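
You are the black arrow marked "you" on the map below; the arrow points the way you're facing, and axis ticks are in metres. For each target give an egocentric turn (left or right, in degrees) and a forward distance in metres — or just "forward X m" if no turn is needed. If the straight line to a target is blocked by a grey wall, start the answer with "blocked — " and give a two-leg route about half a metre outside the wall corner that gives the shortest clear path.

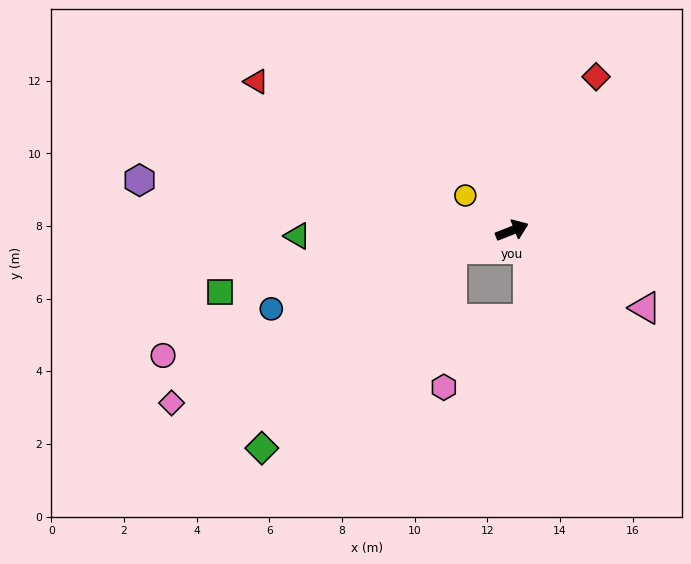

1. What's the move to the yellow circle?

turn left 122°, forward 1.6 m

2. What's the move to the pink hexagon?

blocked — turn left 175°, forward 1.7 m, then turn left 70°, forward 3.8 m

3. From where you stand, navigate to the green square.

turn left 170°, forward 8.2 m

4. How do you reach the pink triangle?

turn right 52°, forward 4.2 m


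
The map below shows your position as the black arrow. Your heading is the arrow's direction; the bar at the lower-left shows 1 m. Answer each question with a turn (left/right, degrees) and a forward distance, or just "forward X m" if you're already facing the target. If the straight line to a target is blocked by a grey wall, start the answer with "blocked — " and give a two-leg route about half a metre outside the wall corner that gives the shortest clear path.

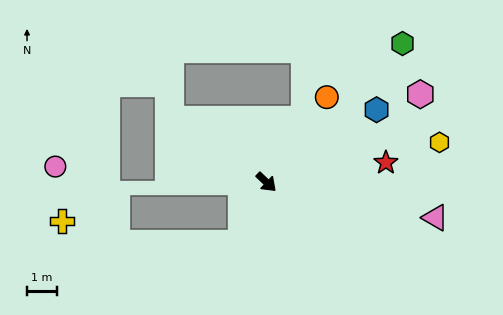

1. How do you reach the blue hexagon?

turn left 77°, forward 4.4 m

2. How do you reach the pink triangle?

turn left 32°, forward 5.7 m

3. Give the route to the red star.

turn left 53°, forward 4.0 m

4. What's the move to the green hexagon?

turn left 89°, forward 6.4 m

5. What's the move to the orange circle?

turn left 98°, forward 3.4 m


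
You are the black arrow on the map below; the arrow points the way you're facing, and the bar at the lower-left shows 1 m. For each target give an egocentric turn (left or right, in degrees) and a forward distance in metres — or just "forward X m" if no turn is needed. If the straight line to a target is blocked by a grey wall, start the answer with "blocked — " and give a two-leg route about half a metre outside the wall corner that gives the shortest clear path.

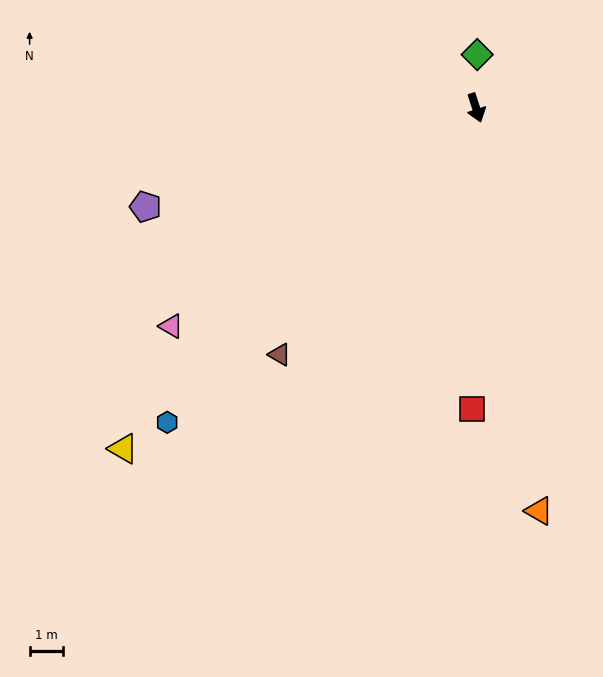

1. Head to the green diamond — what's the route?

turn left 161°, forward 1.6 m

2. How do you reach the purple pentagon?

turn right 91°, forward 10.2 m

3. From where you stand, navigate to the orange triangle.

turn right 9°, forward 12.1 m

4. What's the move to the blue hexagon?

turn right 62°, forward 13.1 m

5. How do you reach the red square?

turn right 19°, forward 9.0 m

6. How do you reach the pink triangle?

turn right 72°, forward 11.1 m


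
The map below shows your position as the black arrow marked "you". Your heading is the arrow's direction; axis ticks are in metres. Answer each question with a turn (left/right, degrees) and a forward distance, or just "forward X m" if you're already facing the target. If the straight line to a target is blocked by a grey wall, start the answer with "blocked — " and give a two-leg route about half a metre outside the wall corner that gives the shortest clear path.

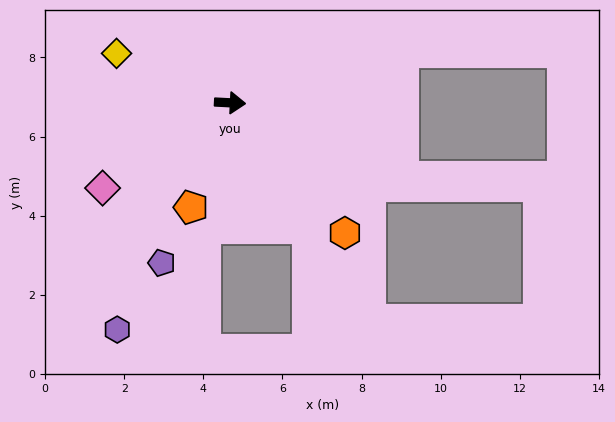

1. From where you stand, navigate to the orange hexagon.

turn right 46°, forward 4.4 m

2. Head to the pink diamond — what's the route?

turn right 143°, forward 3.9 m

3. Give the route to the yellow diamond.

turn left 159°, forward 3.1 m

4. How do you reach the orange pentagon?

turn right 108°, forward 2.8 m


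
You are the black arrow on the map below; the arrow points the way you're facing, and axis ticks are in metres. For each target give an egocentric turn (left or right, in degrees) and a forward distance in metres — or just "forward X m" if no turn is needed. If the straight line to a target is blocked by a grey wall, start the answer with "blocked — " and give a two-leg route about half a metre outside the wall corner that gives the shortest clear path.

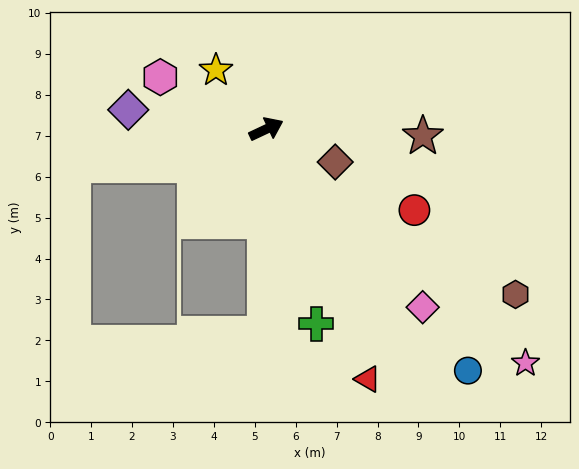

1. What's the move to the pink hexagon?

turn left 129°, forward 2.9 m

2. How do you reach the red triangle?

turn right 93°, forward 6.6 m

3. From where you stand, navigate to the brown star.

turn right 28°, forward 3.8 m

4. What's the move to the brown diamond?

turn right 51°, forward 1.9 m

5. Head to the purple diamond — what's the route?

turn left 147°, forward 3.4 m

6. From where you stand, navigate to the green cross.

turn right 101°, forward 4.9 m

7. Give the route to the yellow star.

turn left 105°, forward 1.9 m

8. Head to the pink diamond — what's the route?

turn right 74°, forward 5.8 m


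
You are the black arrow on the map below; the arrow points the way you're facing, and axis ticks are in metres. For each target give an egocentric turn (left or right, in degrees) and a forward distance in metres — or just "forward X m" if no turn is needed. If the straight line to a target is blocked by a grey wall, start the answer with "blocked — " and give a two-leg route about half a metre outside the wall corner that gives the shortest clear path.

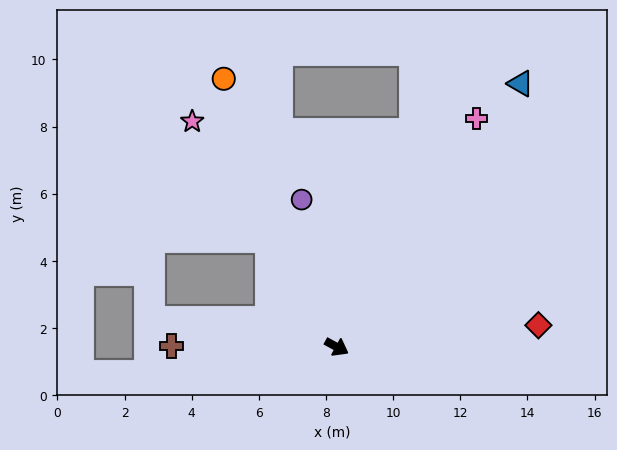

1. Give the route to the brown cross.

turn right 152°, forward 4.9 m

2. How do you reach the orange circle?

turn left 142°, forward 8.7 m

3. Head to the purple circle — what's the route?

turn left 132°, forward 4.5 m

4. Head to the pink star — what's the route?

turn left 151°, forward 8.0 m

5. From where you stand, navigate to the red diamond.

turn left 35°, forward 6.0 m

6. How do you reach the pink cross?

turn left 87°, forward 8.0 m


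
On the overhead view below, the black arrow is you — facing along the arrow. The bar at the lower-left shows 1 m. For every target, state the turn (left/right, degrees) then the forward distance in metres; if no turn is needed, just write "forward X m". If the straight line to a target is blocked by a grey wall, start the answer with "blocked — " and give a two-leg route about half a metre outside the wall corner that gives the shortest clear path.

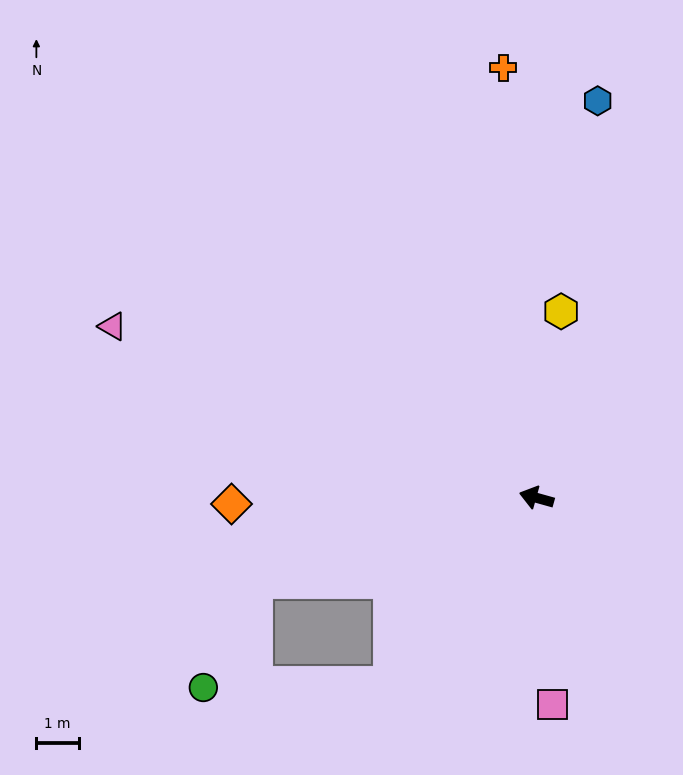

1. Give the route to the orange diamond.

turn left 17°, forward 7.2 m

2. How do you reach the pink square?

turn left 110°, forward 4.9 m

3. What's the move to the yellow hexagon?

turn right 82°, forward 4.4 m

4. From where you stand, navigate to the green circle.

blocked — turn left 32°, forward 6.9 m, then turn left 48°, forward 2.8 m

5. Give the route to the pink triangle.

turn right 6°, forward 10.8 m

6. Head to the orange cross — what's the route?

turn right 70°, forward 10.1 m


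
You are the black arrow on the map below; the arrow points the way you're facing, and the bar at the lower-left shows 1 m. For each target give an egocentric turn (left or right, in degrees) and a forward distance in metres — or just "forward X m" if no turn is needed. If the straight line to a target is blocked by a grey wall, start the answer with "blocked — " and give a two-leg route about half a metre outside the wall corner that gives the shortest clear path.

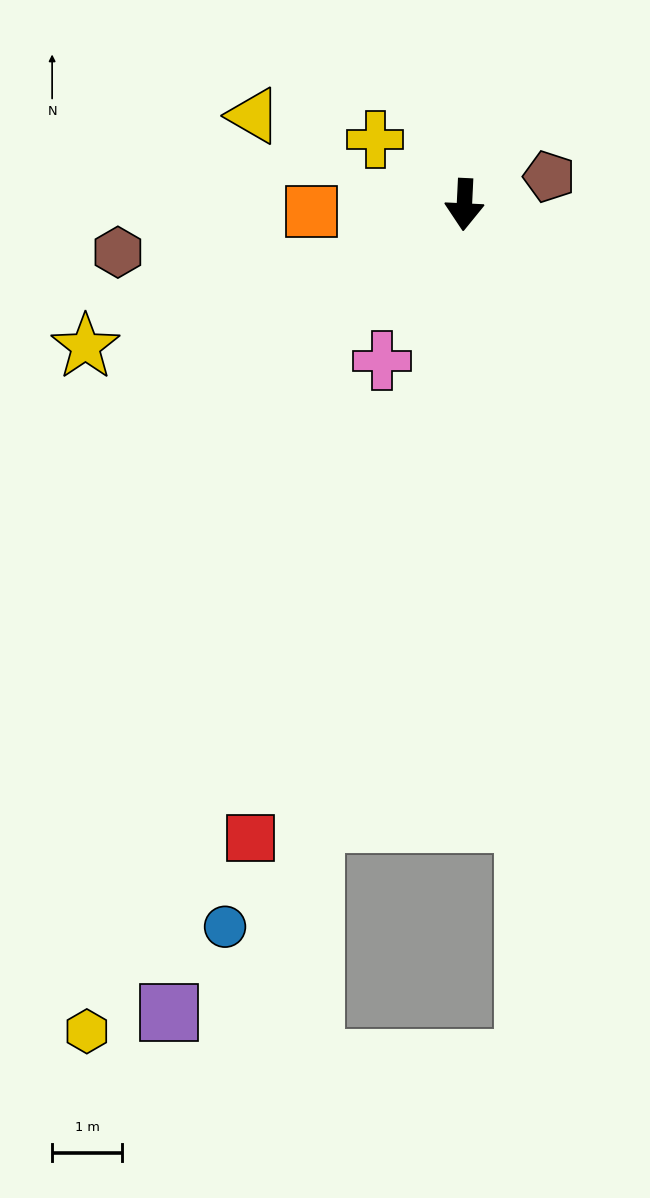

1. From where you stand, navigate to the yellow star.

turn right 67°, forward 5.8 m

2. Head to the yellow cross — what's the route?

turn right 123°, forward 1.6 m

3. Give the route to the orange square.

turn right 85°, forward 2.2 m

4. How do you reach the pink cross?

turn right 25°, forward 2.5 m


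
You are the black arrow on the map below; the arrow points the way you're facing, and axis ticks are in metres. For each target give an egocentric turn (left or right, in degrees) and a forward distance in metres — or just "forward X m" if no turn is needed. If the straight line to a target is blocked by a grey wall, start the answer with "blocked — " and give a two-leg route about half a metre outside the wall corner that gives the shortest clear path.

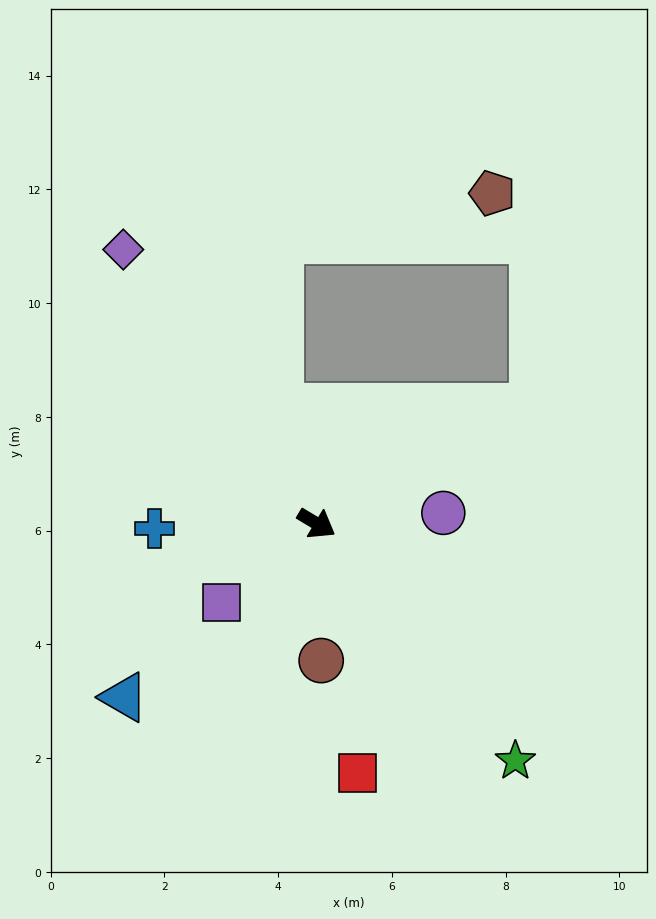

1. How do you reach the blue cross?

turn right 147°, forward 2.8 m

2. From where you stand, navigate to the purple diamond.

turn left 156°, forward 5.9 m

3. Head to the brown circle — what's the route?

turn right 57°, forward 2.4 m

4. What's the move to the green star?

turn right 19°, forward 5.4 m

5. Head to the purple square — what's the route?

turn right 109°, forward 2.2 m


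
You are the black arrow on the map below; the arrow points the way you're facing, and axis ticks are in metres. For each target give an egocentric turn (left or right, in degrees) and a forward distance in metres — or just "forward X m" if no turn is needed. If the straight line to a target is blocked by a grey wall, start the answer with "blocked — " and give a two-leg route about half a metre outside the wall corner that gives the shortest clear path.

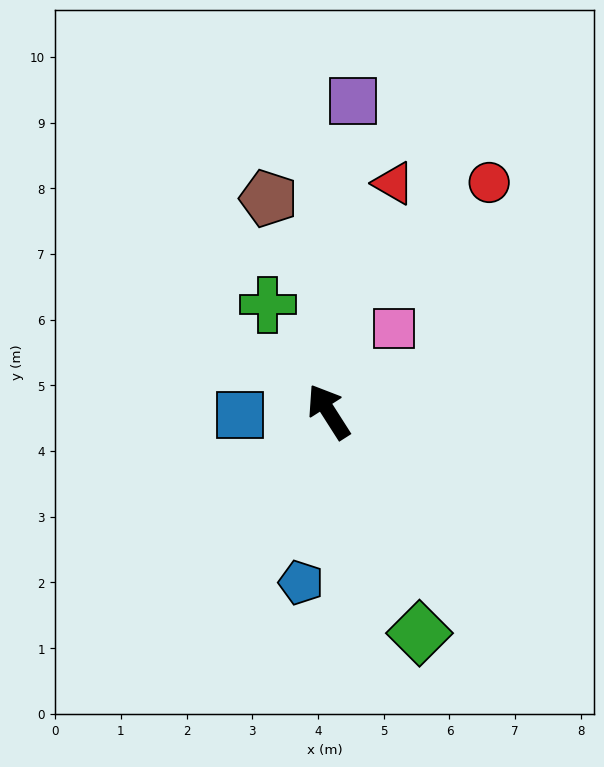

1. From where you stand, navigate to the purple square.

turn right 37°, forward 4.7 m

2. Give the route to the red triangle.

turn right 48°, forward 3.6 m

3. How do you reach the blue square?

turn left 60°, forward 1.3 m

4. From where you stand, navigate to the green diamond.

turn left 170°, forward 3.6 m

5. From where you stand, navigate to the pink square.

turn right 71°, forward 1.6 m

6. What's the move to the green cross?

turn right 3°, forward 1.9 m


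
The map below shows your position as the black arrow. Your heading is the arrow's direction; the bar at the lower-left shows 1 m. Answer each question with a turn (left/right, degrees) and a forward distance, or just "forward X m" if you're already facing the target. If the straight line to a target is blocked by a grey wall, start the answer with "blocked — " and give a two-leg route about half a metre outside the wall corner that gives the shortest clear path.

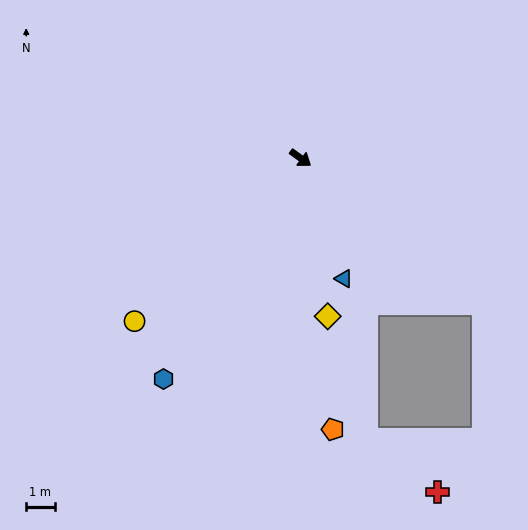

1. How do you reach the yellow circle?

turn right 100°, forward 8.2 m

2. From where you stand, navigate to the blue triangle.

turn right 34°, forward 4.5 m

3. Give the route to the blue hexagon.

turn right 86°, forward 9.2 m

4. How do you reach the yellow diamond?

turn right 44°, forward 5.7 m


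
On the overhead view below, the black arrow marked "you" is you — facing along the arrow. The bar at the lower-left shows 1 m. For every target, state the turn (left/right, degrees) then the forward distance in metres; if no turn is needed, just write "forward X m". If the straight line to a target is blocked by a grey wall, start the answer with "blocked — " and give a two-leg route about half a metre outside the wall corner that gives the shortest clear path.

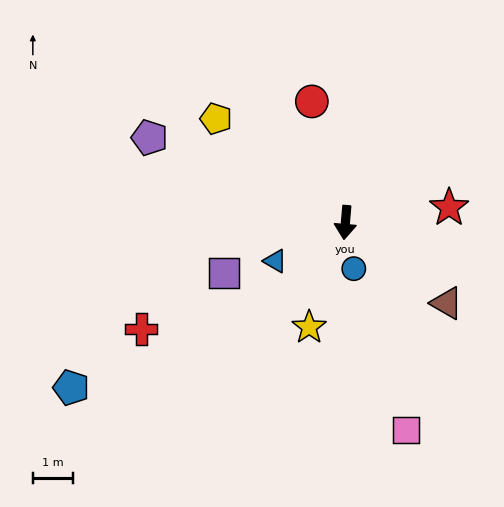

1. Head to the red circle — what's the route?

turn right 160°, forward 3.2 m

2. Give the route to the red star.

turn left 103°, forward 2.6 m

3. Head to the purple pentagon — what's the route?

turn right 109°, forward 5.4 m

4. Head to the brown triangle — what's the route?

turn left 56°, forward 3.3 m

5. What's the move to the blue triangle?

turn right 56°, forward 2.0 m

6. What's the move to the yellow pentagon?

turn right 124°, forward 4.2 m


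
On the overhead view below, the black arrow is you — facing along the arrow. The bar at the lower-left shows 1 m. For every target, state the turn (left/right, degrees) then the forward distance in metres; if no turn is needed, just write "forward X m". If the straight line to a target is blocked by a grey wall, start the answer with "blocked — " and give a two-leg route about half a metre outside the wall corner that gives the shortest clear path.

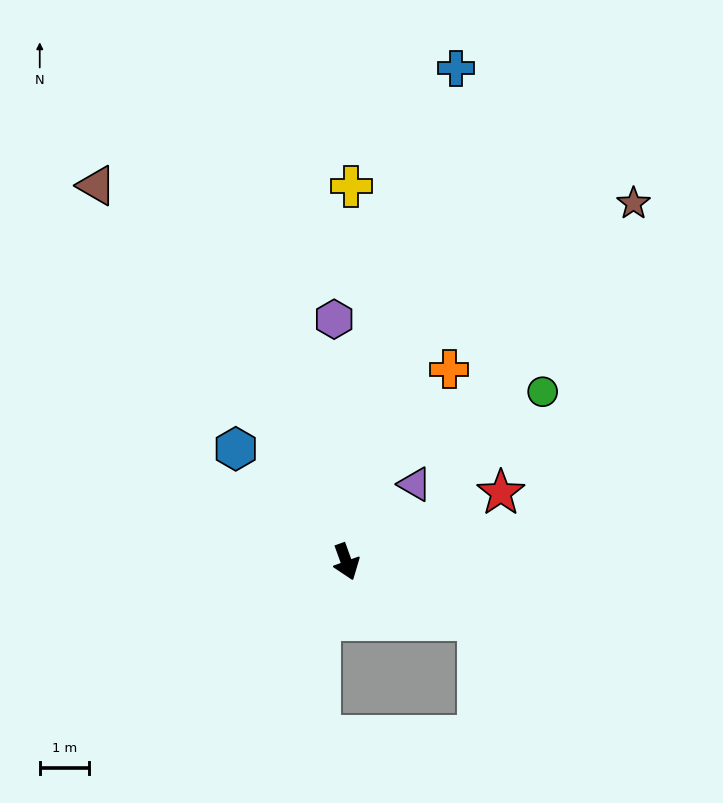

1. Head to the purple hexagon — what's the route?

turn left 163°, forward 5.0 m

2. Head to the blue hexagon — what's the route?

turn right 155°, forward 3.2 m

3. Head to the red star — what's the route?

turn left 94°, forward 3.5 m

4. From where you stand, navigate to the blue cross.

turn left 148°, forward 10.3 m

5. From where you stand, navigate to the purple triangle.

turn left 119°, forward 2.1 m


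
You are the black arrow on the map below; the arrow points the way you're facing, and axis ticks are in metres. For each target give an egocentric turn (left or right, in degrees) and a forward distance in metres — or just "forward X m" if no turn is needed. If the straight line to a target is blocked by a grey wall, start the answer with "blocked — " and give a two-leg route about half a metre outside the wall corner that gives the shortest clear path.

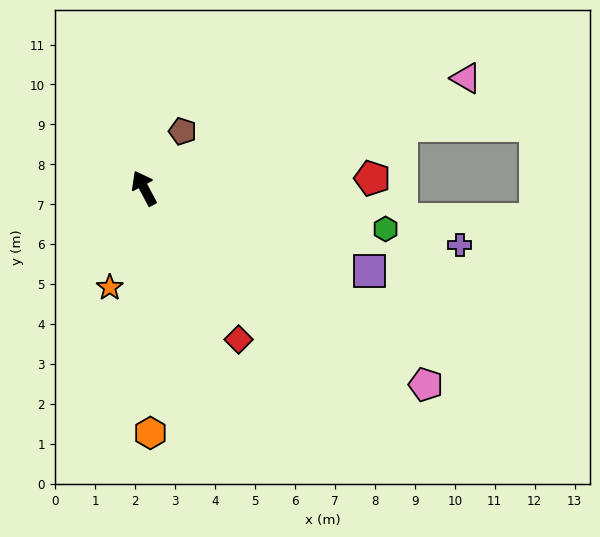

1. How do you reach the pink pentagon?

turn right 153°, forward 8.6 m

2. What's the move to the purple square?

turn right 138°, forward 6.0 m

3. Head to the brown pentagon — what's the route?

turn right 62°, forward 1.7 m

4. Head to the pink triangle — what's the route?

turn right 99°, forward 8.5 m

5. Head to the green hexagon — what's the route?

turn right 128°, forward 6.1 m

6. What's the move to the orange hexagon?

turn left 153°, forward 6.1 m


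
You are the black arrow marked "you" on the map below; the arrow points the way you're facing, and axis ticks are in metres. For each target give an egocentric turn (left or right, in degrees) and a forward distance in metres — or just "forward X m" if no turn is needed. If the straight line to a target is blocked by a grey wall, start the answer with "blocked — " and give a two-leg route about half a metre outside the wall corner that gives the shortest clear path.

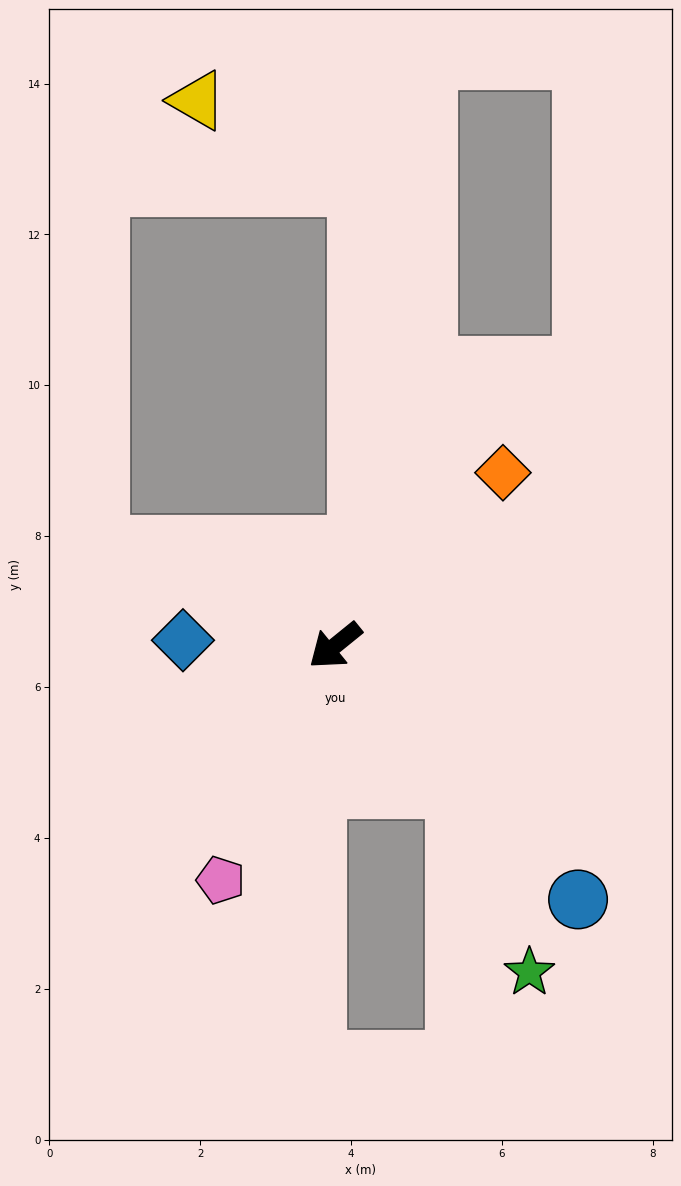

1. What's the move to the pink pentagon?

turn left 25°, forward 3.5 m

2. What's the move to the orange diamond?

turn right 173°, forward 3.2 m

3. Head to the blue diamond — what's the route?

turn right 41°, forward 2.0 m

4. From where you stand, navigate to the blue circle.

turn left 95°, forward 4.7 m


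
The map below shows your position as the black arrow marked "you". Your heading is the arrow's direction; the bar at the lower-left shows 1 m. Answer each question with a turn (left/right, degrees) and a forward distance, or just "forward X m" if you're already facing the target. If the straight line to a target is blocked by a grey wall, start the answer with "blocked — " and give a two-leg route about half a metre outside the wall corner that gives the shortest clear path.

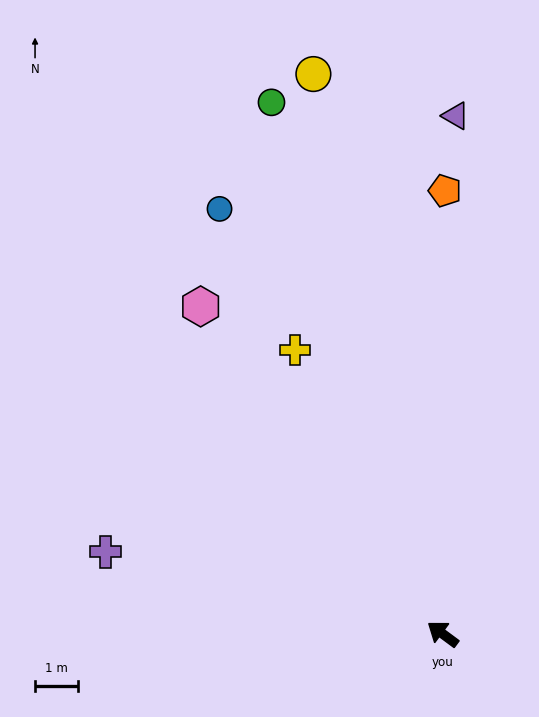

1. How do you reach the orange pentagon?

turn right 54°, forward 10.4 m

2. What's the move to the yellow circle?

turn right 40°, forward 13.5 m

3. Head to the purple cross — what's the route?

turn left 23°, forward 8.2 m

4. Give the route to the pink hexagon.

turn right 17°, forward 9.6 m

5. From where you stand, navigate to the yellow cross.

turn right 26°, forward 7.5 m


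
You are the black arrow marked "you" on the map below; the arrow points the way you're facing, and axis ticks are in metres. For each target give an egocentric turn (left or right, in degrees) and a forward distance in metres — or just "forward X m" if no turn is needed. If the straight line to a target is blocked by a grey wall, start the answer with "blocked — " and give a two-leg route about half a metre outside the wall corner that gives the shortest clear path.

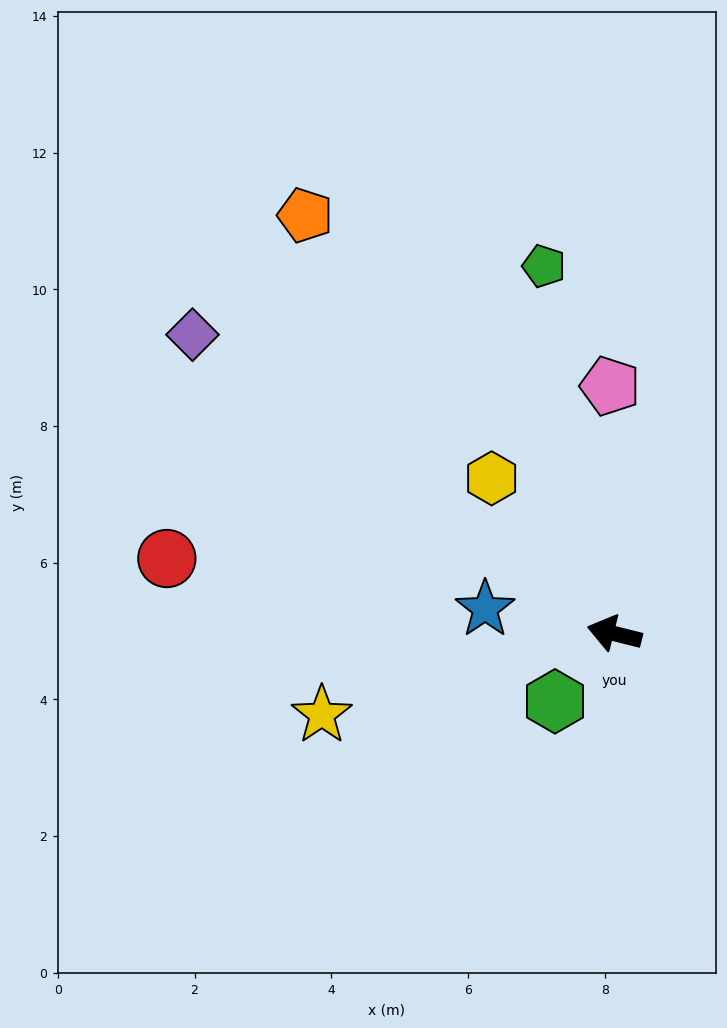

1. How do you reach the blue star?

turn left 3°, forward 1.9 m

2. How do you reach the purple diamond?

turn right 21°, forward 7.6 m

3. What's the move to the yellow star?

turn left 30°, forward 4.4 m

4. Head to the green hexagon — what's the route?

turn left 63°, forward 1.3 m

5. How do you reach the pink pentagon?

turn right 75°, forward 3.6 m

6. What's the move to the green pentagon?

turn right 65°, forward 5.5 m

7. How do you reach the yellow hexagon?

turn right 38°, forward 2.9 m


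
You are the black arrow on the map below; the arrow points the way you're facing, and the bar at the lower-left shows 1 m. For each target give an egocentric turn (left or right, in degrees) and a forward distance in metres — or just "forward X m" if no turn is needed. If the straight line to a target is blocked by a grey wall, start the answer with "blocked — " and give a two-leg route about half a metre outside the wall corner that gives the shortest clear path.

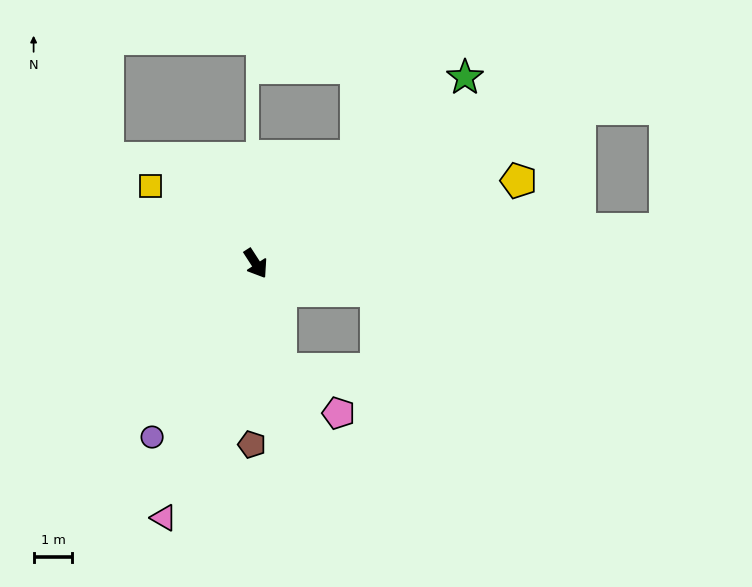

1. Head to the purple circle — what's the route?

turn right 64°, forward 5.2 m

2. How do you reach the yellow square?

turn right 159°, forward 3.4 m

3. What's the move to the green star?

turn left 99°, forward 7.2 m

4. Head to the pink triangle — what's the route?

turn right 53°, forward 7.0 m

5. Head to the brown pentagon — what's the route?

turn right 34°, forward 4.7 m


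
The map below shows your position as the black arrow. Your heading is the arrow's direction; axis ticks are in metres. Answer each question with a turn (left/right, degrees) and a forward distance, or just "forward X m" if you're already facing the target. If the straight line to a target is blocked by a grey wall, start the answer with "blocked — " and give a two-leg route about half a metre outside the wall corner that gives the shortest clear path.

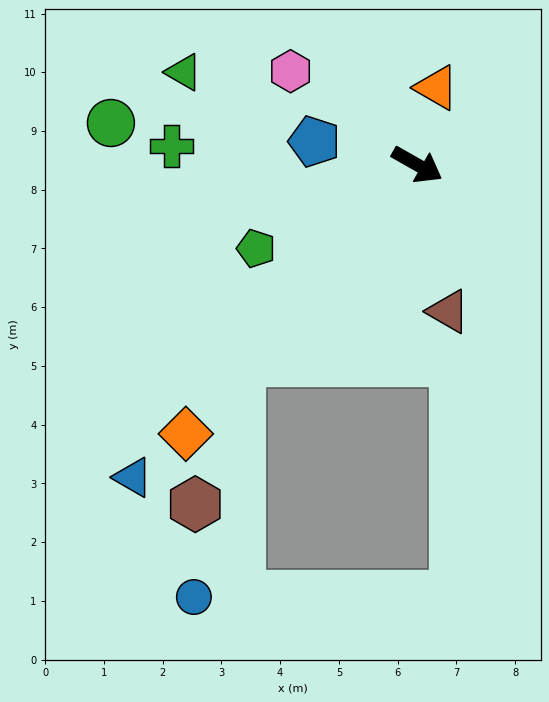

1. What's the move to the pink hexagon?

turn left 173°, forward 2.7 m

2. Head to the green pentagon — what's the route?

turn right 123°, forward 3.1 m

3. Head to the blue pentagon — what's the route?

turn right 163°, forward 1.8 m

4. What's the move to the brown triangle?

turn right 48°, forward 2.6 m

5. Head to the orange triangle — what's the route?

turn left 106°, forward 1.4 m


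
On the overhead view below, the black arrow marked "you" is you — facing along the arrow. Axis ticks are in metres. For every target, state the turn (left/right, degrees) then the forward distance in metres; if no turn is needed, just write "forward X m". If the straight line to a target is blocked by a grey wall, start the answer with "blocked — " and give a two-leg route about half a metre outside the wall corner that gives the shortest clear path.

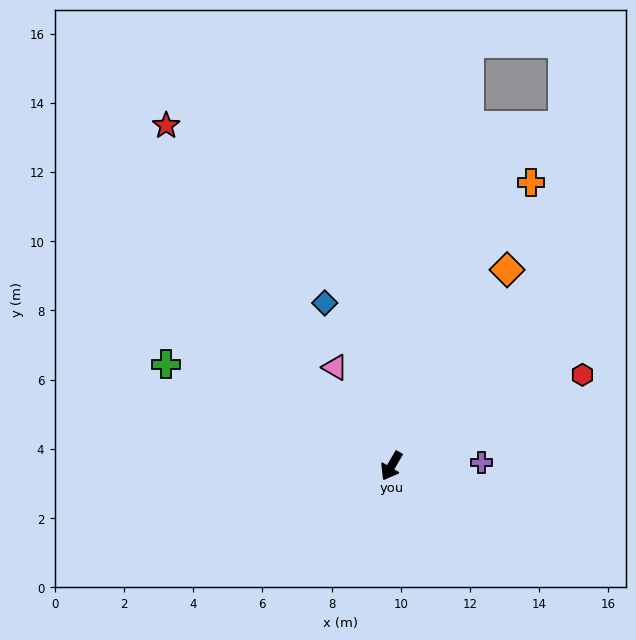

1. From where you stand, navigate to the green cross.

turn right 84°, forward 7.1 m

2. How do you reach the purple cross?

turn left 122°, forward 2.6 m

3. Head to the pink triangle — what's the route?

turn right 120°, forward 3.3 m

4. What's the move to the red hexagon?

turn left 146°, forward 6.1 m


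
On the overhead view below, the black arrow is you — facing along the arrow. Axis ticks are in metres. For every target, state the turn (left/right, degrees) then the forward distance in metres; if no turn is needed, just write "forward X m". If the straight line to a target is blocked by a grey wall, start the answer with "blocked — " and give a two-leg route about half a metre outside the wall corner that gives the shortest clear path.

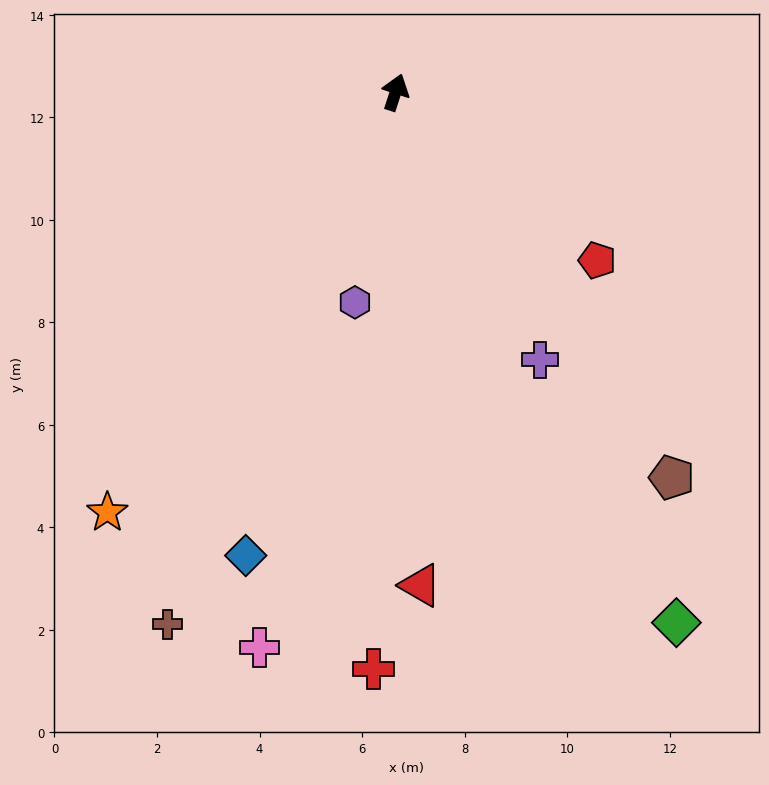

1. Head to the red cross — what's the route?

turn right 164°, forward 11.3 m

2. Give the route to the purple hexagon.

turn right 173°, forward 4.2 m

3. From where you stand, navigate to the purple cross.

turn right 134°, forward 5.9 m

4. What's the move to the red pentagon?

turn right 112°, forward 5.1 m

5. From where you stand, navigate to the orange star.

turn left 164°, forward 9.9 m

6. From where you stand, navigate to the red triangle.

turn right 159°, forward 9.6 m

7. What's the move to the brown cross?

turn left 175°, forward 11.3 m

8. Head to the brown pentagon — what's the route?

turn right 126°, forward 9.2 m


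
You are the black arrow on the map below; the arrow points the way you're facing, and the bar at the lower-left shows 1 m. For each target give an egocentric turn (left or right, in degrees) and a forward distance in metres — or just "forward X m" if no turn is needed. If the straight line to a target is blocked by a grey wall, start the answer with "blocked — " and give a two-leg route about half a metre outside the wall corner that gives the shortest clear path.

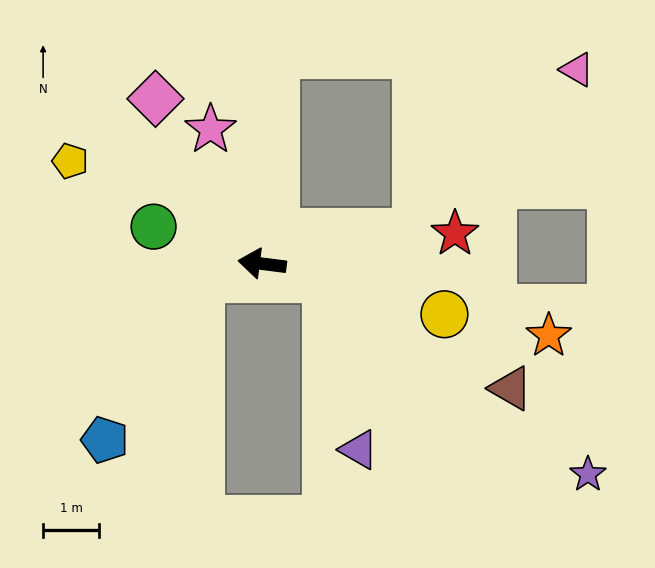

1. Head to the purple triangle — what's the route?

blocked — turn left 174°, forward 1.2 m, then turn right 66°, forward 3.1 m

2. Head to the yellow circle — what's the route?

turn left 172°, forward 3.4 m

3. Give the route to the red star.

turn right 164°, forward 3.5 m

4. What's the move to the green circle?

turn right 12°, forward 2.0 m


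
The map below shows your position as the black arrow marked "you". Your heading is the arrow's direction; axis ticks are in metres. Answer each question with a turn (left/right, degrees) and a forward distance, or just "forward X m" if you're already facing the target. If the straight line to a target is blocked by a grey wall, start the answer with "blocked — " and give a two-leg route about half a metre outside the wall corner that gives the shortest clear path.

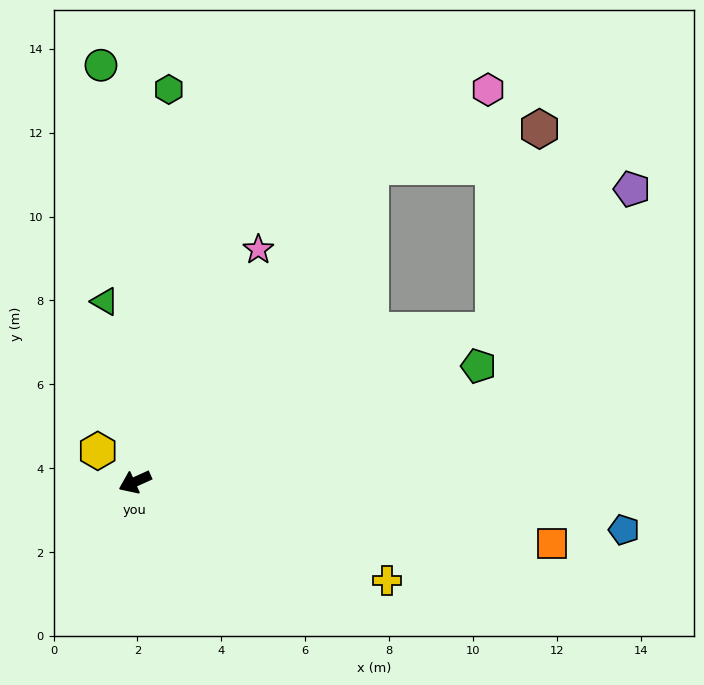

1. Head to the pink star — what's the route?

turn right 142°, forward 6.3 m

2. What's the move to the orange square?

turn left 147°, forward 10.0 m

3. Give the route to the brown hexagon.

blocked — turn right 151°, forward 9.4 m, then turn right 40°, forward 4.1 m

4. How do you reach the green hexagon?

turn right 119°, forward 9.4 m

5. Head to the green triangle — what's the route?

turn right 105°, forward 4.4 m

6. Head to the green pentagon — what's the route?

turn left 174°, forward 8.6 m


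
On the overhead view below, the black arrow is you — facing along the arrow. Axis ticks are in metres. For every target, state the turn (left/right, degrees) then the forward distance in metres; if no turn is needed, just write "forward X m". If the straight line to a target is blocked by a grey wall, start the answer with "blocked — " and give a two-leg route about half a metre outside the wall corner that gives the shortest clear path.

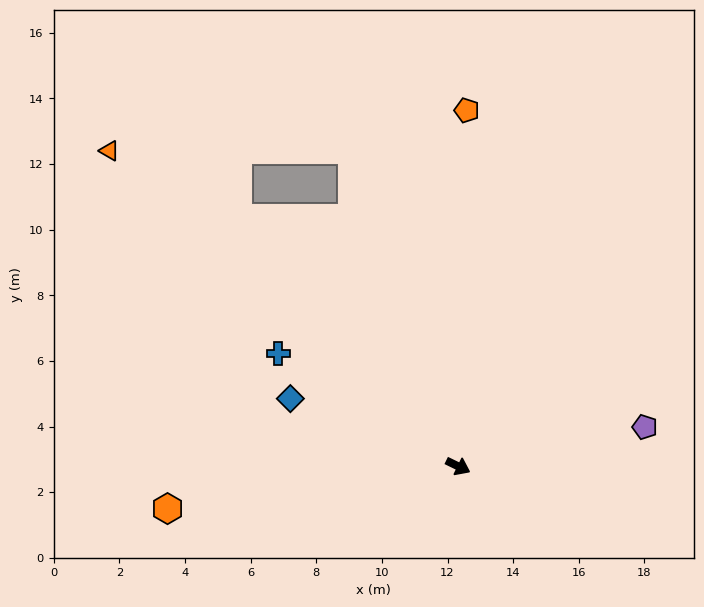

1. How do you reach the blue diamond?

turn right 176°, forward 5.5 m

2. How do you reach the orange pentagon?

turn left 115°, forward 10.8 m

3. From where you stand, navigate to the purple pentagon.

turn left 38°, forward 5.8 m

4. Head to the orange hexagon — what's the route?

turn right 146°, forward 8.9 m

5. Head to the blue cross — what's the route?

turn left 174°, forward 6.5 m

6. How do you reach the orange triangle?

turn left 164°, forward 14.3 m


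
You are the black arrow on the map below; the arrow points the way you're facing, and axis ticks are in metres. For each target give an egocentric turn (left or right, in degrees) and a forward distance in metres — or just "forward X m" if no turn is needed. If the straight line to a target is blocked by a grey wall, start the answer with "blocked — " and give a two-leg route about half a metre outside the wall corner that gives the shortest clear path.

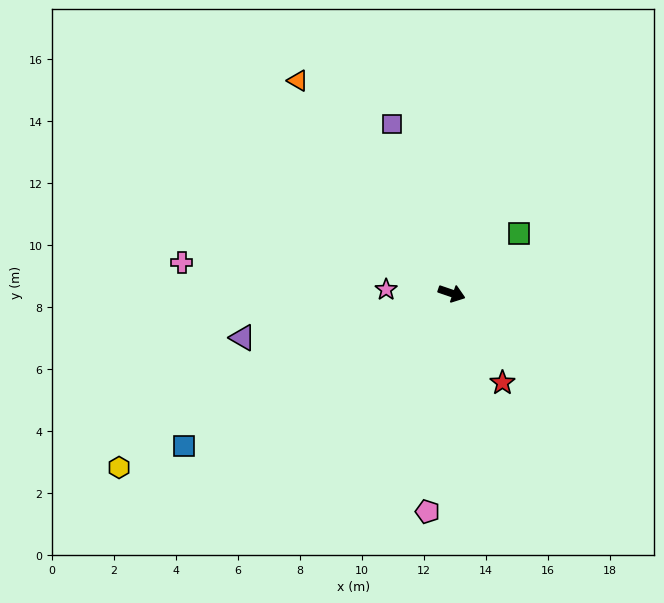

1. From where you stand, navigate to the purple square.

turn left 128°, forward 5.8 m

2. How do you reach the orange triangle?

turn left 145°, forward 8.5 m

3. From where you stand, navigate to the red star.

turn right 42°, forward 3.3 m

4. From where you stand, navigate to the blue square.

turn right 131°, forward 9.9 m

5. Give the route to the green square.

turn left 60°, forward 2.9 m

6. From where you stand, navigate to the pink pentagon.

turn right 77°, forward 7.1 m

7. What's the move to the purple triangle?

turn right 149°, forward 6.9 m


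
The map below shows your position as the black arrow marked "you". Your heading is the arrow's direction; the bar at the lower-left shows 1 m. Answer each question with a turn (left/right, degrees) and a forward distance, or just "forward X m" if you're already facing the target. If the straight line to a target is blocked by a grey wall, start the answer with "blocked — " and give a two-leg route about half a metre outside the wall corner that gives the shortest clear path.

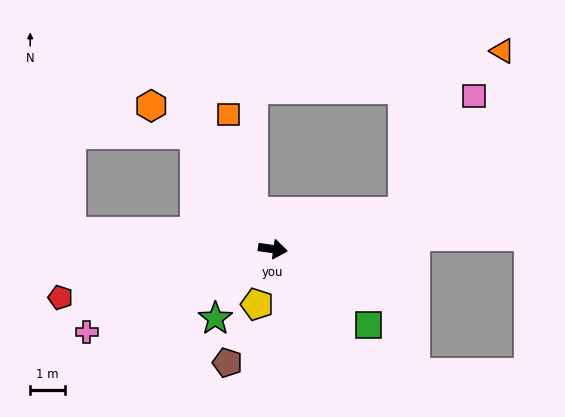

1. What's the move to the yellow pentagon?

turn right 98°, forward 1.6 m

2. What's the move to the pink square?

blocked — turn left 24°, forward 3.9 m, then turn left 42°, forward 3.9 m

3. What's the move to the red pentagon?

turn right 159°, forward 6.3 m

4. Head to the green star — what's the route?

turn right 122°, forward 2.6 m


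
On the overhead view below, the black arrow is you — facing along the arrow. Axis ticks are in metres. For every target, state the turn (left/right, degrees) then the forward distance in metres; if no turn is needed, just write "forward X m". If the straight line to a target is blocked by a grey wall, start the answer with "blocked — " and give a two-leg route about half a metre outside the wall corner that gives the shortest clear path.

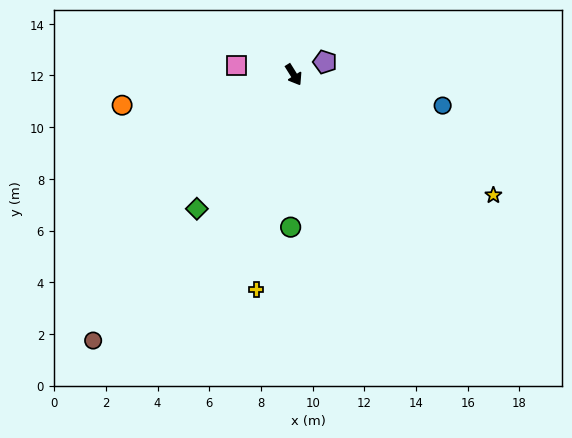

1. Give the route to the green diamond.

turn right 68°, forward 6.4 m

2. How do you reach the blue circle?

turn left 46°, forward 5.9 m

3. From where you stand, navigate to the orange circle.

turn right 112°, forward 6.7 m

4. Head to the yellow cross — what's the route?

turn right 42°, forward 8.4 m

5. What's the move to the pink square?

turn right 131°, forward 2.2 m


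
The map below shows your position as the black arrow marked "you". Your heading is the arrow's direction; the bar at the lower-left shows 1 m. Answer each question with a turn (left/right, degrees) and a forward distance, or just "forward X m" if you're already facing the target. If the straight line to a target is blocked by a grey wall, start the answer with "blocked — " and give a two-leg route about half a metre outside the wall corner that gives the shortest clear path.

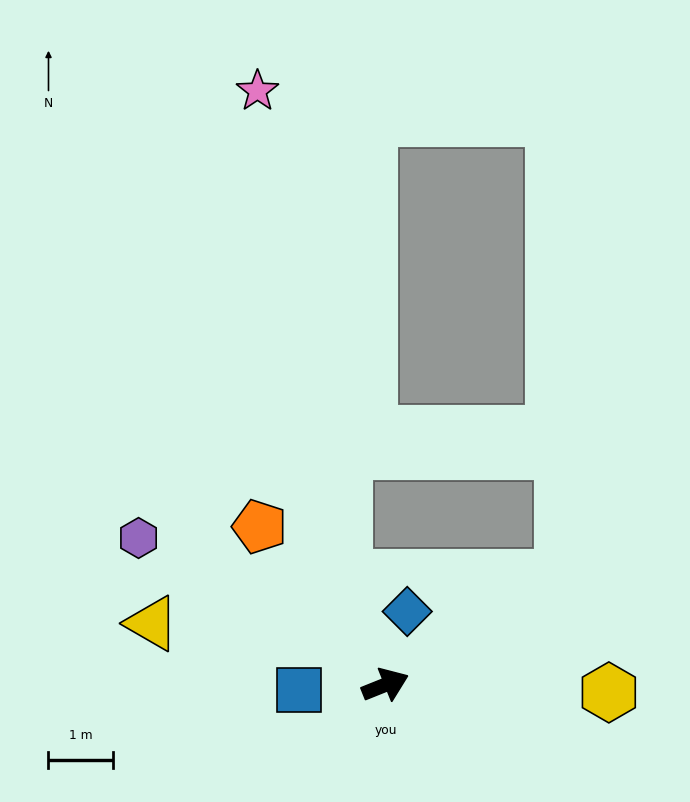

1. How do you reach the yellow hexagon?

turn right 24°, forward 3.5 m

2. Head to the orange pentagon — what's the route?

turn left 107°, forward 3.1 m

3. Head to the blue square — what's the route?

turn left 162°, forward 1.3 m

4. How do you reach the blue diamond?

turn left 52°, forward 1.2 m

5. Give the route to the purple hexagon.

turn left 127°, forward 4.5 m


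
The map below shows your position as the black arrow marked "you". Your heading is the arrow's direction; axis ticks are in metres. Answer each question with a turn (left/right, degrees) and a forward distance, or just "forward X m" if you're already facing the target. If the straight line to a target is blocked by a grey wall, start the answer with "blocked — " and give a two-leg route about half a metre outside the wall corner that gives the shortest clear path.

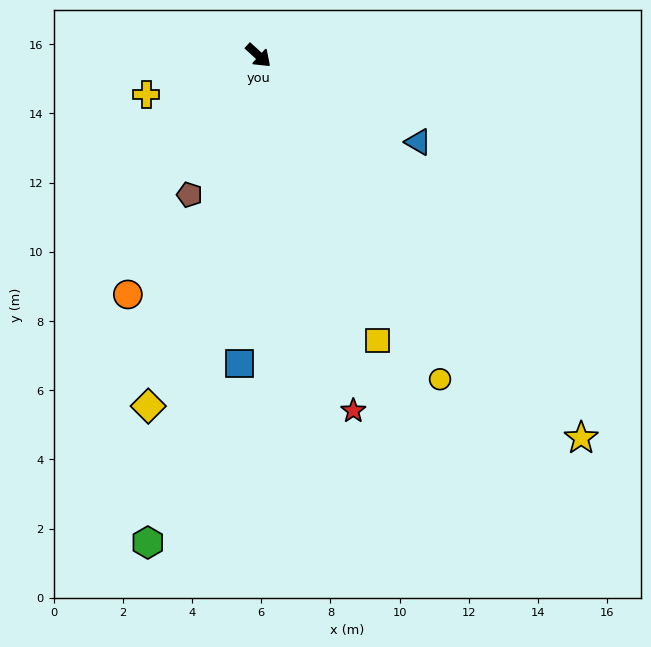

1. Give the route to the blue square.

turn right 51°, forward 8.9 m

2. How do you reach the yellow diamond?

turn right 65°, forward 10.6 m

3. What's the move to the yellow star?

turn right 7°, forward 14.5 m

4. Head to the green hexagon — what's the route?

turn right 60°, forward 14.4 m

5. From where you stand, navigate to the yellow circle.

turn right 18°, forward 10.7 m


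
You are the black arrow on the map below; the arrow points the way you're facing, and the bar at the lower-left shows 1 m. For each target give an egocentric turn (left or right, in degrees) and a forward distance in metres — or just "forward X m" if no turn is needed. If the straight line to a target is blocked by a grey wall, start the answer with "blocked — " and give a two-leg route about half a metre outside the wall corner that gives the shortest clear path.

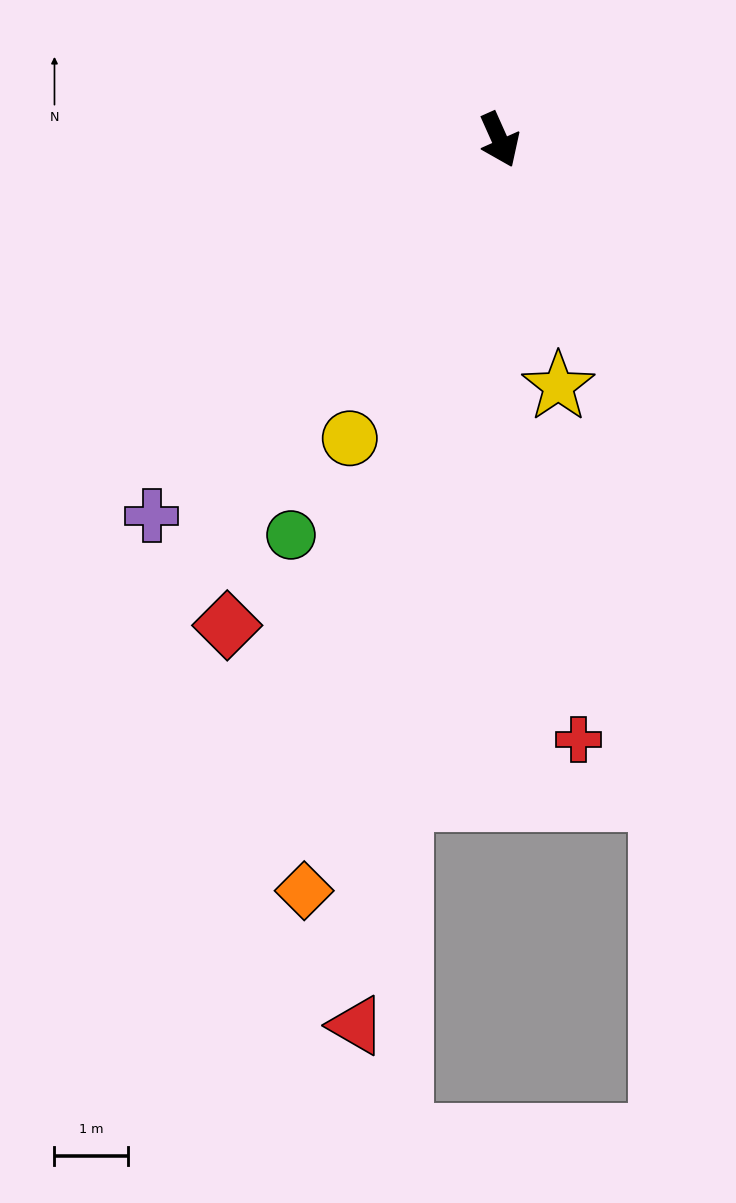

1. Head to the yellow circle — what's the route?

turn right 51°, forward 4.5 m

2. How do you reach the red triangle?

turn right 33°, forward 12.2 m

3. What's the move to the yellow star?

turn right 11°, forward 3.4 m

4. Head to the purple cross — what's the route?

turn right 67°, forward 6.9 m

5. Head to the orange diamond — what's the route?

turn right 39°, forward 10.5 m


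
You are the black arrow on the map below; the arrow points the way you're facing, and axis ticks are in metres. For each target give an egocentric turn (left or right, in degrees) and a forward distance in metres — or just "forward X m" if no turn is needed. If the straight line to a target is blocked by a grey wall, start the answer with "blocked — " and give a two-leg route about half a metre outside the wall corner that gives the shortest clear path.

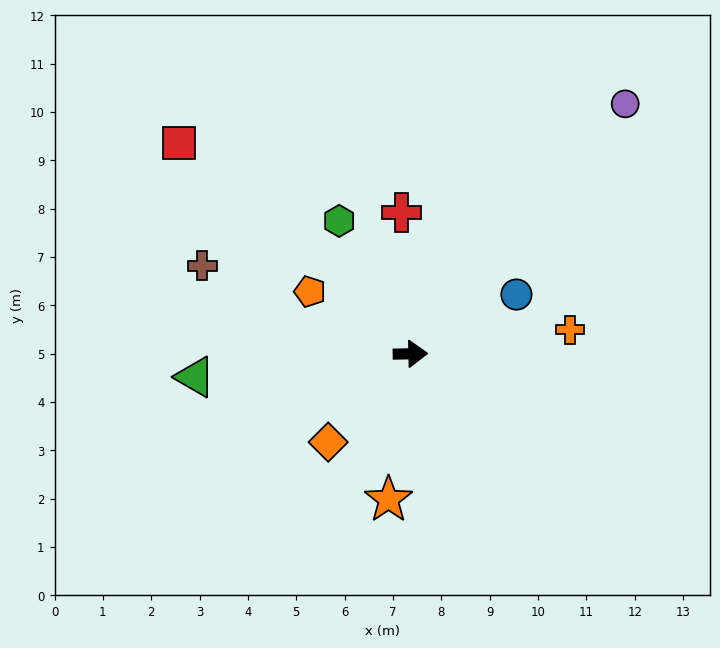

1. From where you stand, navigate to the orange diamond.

turn right 134°, forward 2.5 m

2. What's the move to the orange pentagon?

turn left 147°, forward 2.4 m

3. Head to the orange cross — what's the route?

turn left 7°, forward 3.3 m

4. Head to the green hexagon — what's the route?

turn left 117°, forward 3.1 m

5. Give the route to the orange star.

turn right 100°, forward 3.0 m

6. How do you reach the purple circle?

turn left 48°, forward 6.8 m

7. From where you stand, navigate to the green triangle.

turn right 175°, forward 4.5 m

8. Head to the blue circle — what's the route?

turn left 28°, forward 2.5 m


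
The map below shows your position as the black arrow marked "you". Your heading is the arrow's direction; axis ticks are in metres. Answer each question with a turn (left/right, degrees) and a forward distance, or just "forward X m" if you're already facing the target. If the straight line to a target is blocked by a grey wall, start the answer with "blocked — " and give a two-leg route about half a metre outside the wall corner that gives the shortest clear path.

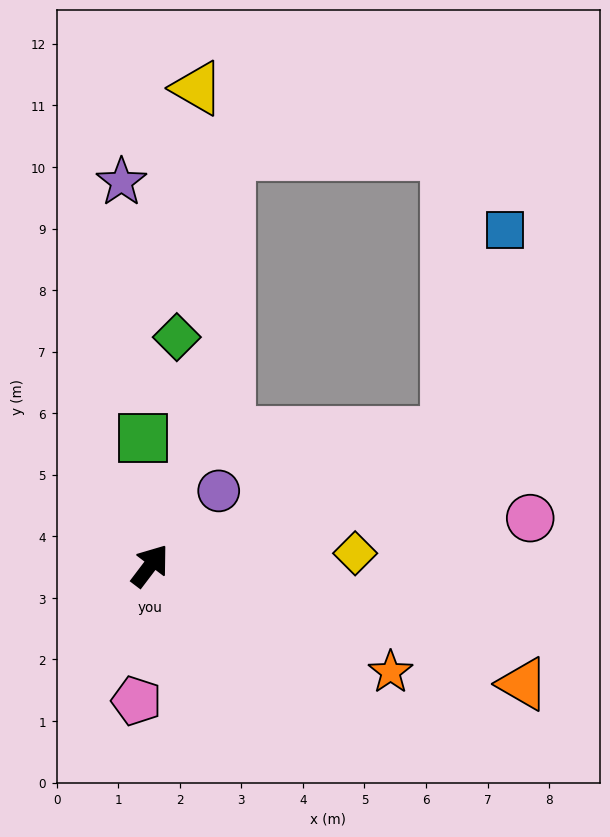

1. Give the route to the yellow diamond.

turn right 49°, forward 3.3 m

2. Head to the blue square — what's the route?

blocked — turn right 29°, forward 5.3 m, then turn left 50°, forward 3.4 m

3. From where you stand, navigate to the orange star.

turn right 77°, forward 4.3 m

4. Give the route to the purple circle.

turn right 5°, forward 1.6 m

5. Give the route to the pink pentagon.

turn right 149°, forward 2.2 m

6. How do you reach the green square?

turn left 40°, forward 2.1 m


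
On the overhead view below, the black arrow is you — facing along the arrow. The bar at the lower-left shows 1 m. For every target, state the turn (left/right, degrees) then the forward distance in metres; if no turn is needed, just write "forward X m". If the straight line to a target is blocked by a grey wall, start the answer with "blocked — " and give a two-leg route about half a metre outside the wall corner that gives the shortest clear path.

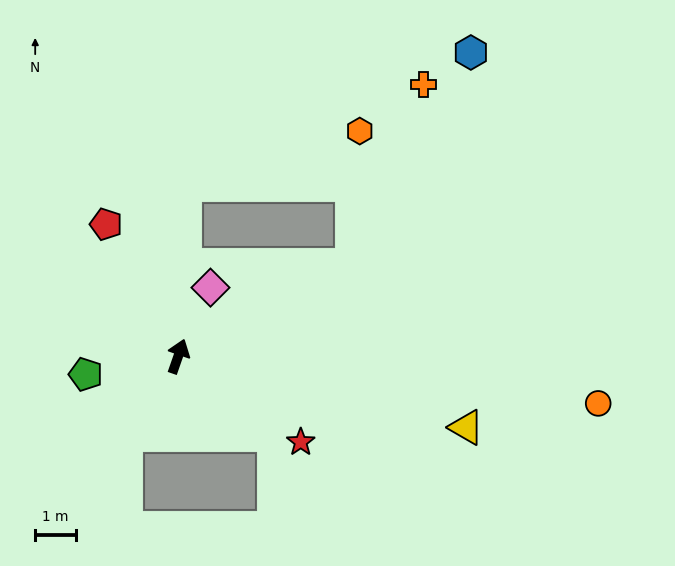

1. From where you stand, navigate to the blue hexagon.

blocked — turn right 43°, forward 4.9 m, then turn left 33°, forward 6.0 m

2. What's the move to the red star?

turn right 106°, forward 3.7 m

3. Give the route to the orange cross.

blocked — turn right 43°, forward 4.9 m, then turn left 41°, forward 4.8 m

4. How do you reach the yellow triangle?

turn right 85°, forward 7.3 m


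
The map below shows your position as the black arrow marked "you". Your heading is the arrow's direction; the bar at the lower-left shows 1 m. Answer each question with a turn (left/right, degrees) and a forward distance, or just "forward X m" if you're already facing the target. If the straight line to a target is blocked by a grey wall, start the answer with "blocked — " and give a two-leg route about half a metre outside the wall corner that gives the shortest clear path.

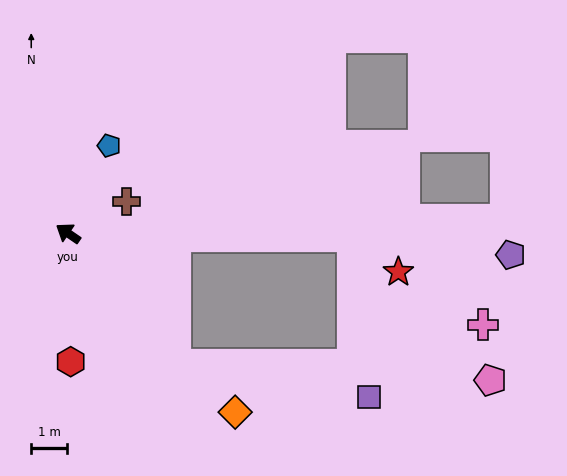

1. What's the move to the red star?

blocked — turn right 146°, forward 7.9 m, then turn right 38°, forward 1.6 m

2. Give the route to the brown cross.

turn right 117°, forward 1.8 m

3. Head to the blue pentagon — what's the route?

turn right 81°, forward 2.7 m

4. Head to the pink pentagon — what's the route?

blocked — turn left 164°, forward 4.7 m, then turn left 48°, forward 8.7 m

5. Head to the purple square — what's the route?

blocked — turn left 164°, forward 4.7 m, then turn left 41°, forward 5.4 m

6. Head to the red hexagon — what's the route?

turn left 126°, forward 3.5 m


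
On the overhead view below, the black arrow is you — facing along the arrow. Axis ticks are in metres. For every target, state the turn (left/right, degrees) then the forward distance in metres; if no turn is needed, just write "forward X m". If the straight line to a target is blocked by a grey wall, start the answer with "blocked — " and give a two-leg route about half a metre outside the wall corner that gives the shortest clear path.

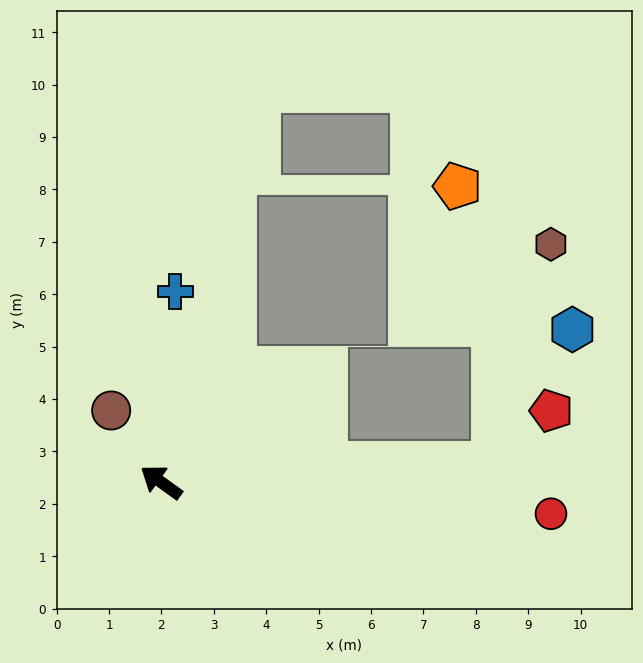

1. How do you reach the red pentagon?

blocked — turn right 141°, forward 6.4 m, then turn left 39°, forward 1.5 m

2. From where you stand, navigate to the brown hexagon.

blocked — turn right 141°, forward 6.4 m, then turn left 72°, forward 4.3 m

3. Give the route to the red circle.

turn right 149°, forward 7.5 m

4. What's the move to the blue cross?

turn right 58°, forward 3.6 m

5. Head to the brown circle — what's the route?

turn right 19°, forward 1.7 m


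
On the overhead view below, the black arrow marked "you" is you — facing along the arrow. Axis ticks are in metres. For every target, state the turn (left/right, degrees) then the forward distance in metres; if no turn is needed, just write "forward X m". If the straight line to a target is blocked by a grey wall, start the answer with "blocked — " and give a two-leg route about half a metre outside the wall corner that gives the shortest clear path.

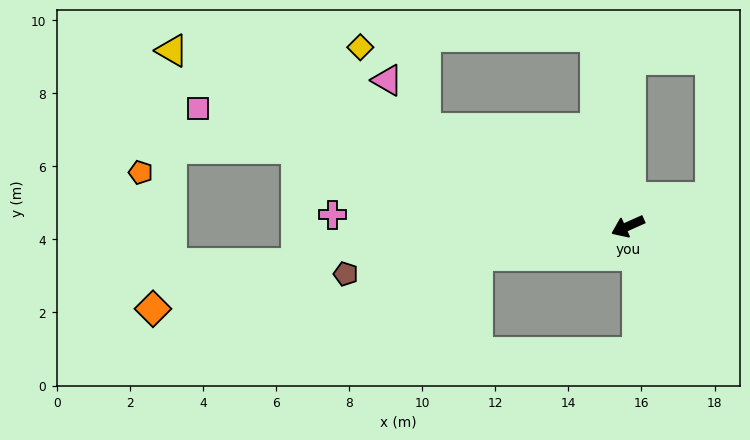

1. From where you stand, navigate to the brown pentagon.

turn right 15°, forward 7.8 m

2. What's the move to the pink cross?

turn right 26°, forward 8.1 m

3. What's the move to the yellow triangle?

turn right 45°, forward 13.4 m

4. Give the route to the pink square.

turn right 39°, forward 12.2 m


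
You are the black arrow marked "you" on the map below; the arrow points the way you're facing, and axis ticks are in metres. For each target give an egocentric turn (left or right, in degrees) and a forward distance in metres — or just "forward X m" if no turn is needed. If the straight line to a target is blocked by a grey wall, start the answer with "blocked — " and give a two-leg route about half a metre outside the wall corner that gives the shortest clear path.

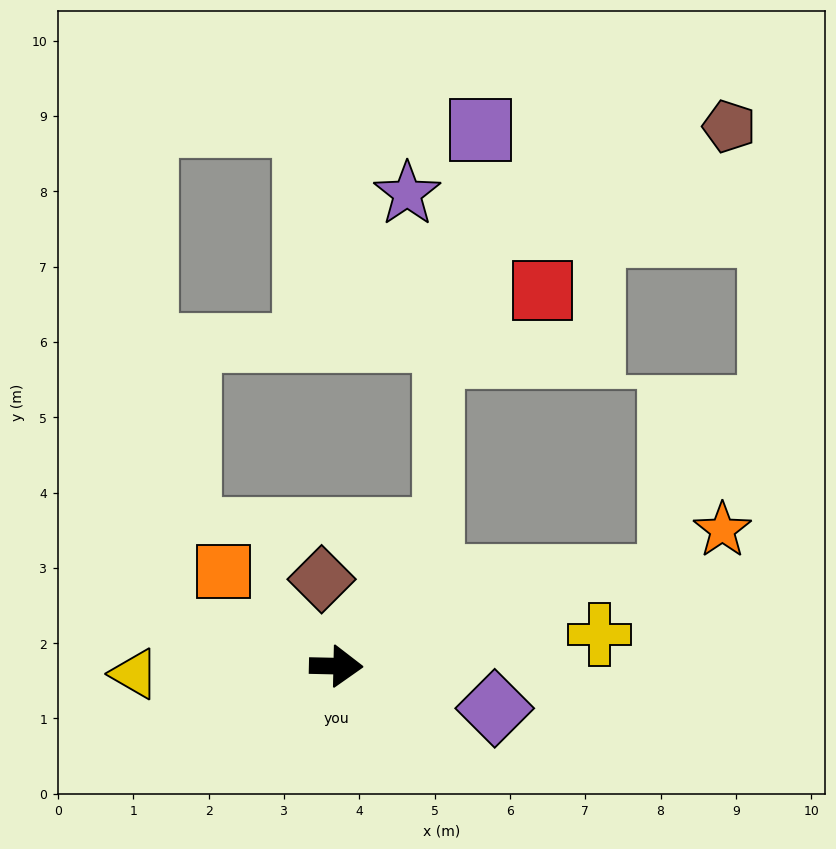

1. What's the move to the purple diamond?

turn right 14°, forward 2.2 m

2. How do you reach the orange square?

turn left 141°, forward 2.0 m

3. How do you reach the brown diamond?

turn left 101°, forward 1.2 m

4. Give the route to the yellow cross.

turn left 8°, forward 3.5 m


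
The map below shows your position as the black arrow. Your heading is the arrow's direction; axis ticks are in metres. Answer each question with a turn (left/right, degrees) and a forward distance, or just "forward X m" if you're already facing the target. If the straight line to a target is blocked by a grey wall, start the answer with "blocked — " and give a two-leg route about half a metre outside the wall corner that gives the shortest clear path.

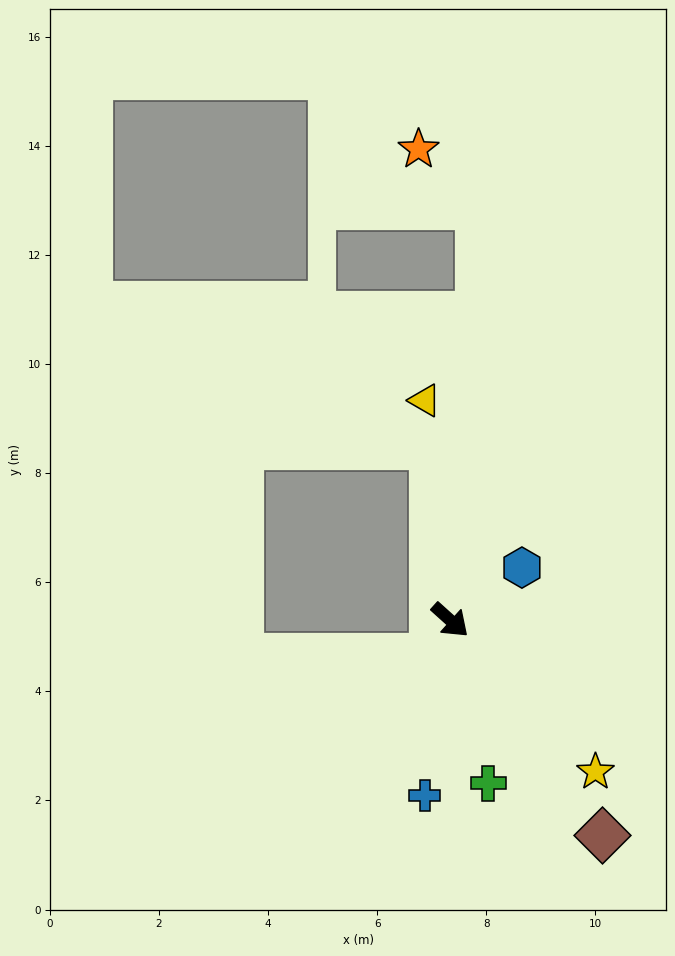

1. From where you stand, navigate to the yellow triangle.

turn left 139°, forward 4.1 m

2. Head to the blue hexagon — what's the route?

turn left 78°, forward 1.6 m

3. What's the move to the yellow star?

turn right 4°, forward 3.8 m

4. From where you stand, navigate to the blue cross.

turn right 56°, forward 3.3 m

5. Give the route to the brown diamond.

turn right 13°, forward 4.8 m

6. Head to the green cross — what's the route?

turn right 35°, forward 3.1 m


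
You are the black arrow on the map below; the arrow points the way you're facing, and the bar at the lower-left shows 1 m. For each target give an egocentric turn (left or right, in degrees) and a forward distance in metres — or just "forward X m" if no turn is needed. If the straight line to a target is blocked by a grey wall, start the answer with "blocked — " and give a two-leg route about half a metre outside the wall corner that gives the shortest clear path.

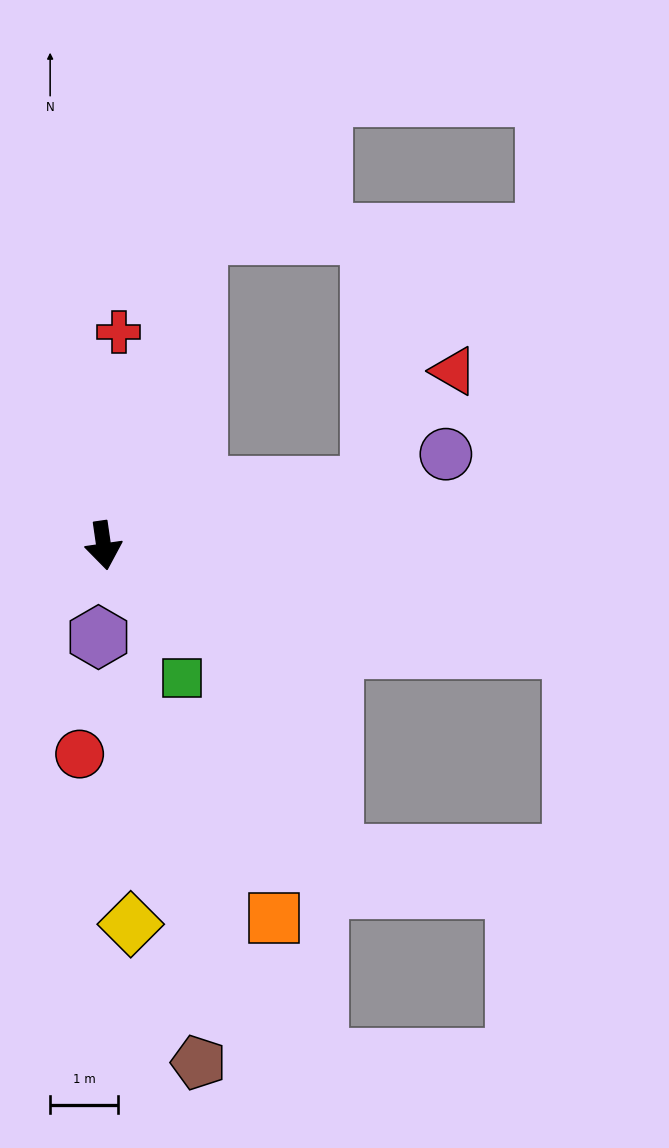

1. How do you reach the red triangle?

blocked — turn left 94°, forward 4.0 m, then turn left 42°, forward 2.1 m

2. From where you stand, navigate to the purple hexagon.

turn right 11°, forward 1.4 m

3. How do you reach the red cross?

turn left 168°, forward 3.2 m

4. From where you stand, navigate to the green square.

turn left 23°, forward 2.3 m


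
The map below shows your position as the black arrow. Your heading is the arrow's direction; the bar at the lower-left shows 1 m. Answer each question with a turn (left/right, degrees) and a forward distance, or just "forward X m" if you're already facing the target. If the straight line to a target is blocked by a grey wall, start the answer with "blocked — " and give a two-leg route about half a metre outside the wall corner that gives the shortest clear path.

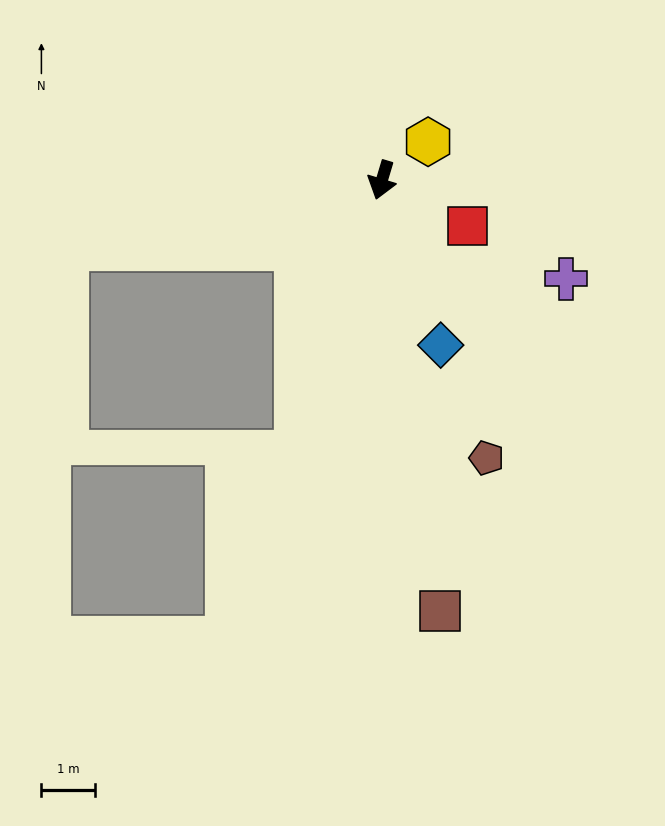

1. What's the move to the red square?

turn left 78°, forward 1.8 m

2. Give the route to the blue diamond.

turn left 36°, forward 3.3 m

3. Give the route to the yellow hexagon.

turn left 146°, forward 1.1 m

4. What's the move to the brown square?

turn left 24°, forward 8.1 m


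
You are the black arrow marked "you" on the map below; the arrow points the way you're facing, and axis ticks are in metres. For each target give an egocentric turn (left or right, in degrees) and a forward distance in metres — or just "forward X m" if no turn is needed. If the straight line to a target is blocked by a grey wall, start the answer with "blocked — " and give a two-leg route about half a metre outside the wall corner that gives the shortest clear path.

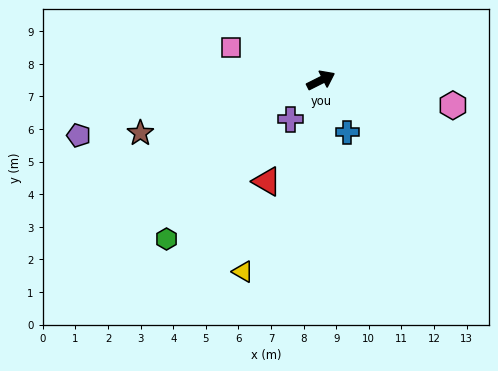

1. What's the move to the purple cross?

turn right 155°, forward 1.5 m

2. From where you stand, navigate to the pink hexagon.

turn right 37°, forward 4.1 m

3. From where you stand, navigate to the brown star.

turn left 170°, forward 5.8 m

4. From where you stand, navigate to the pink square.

turn left 133°, forward 2.9 m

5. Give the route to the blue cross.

turn right 90°, forward 1.8 m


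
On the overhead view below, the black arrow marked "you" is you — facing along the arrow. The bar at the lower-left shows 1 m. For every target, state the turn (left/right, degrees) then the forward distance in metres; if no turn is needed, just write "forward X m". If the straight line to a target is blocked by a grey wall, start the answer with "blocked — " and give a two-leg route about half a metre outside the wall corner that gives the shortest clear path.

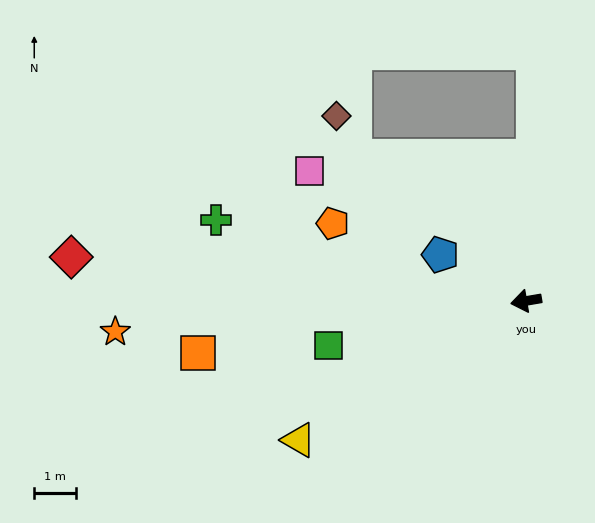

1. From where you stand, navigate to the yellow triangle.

turn left 22°, forward 6.4 m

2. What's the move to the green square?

turn left 3°, forward 4.8 m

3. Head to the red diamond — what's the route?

turn right 15°, forward 10.9 m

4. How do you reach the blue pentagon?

turn right 38°, forward 2.3 m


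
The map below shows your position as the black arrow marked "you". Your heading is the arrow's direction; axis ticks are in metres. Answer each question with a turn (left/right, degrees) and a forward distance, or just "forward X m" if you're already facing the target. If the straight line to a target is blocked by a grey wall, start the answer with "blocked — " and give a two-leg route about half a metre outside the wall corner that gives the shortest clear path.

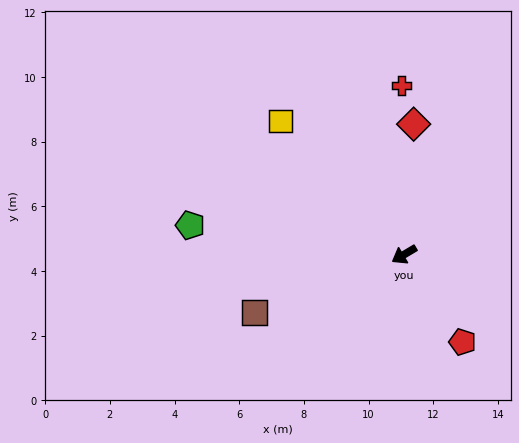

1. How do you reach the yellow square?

turn right 78°, forward 5.6 m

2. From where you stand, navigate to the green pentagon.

turn right 39°, forward 6.7 m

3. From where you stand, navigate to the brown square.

turn right 10°, forward 5.0 m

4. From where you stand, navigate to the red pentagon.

turn left 93°, forward 3.3 m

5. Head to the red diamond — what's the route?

turn right 125°, forward 4.0 m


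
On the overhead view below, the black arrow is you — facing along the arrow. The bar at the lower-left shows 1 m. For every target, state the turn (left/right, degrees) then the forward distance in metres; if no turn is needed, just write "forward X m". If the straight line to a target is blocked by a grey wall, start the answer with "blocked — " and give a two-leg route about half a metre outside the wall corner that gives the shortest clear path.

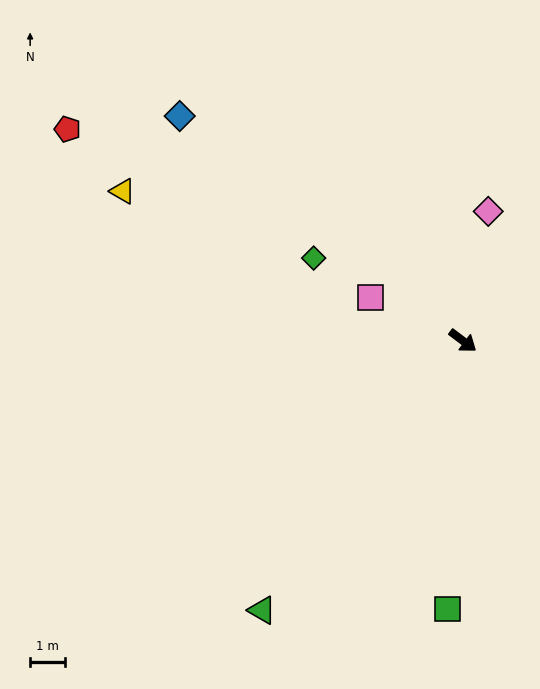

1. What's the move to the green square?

turn right 56°, forward 7.8 m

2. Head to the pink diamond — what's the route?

turn left 116°, forward 3.8 m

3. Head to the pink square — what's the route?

turn right 168°, forward 3.0 m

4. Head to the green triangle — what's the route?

turn right 90°, forward 9.8 m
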